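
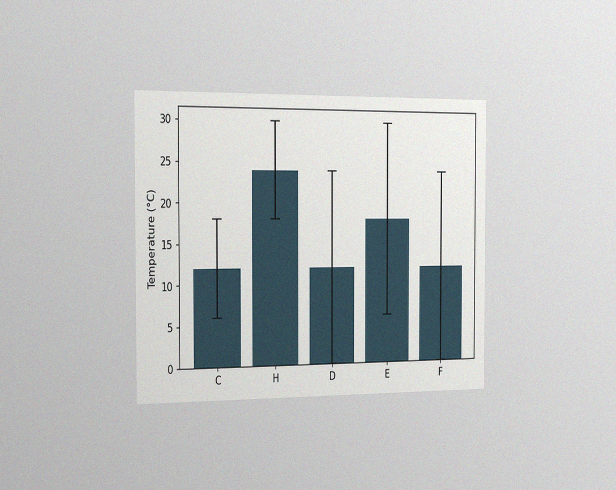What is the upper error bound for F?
24°C

The chart is viewed slightly from the left, with some photo noise. The F bar's upper whisker reaches 24°C.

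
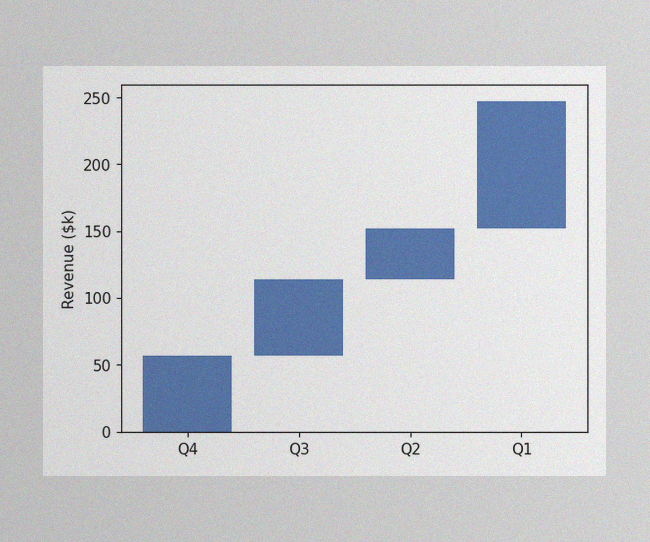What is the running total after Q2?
The image has some photo noise and uneven lighting. After Q2 the running total reaches $152k.

$152k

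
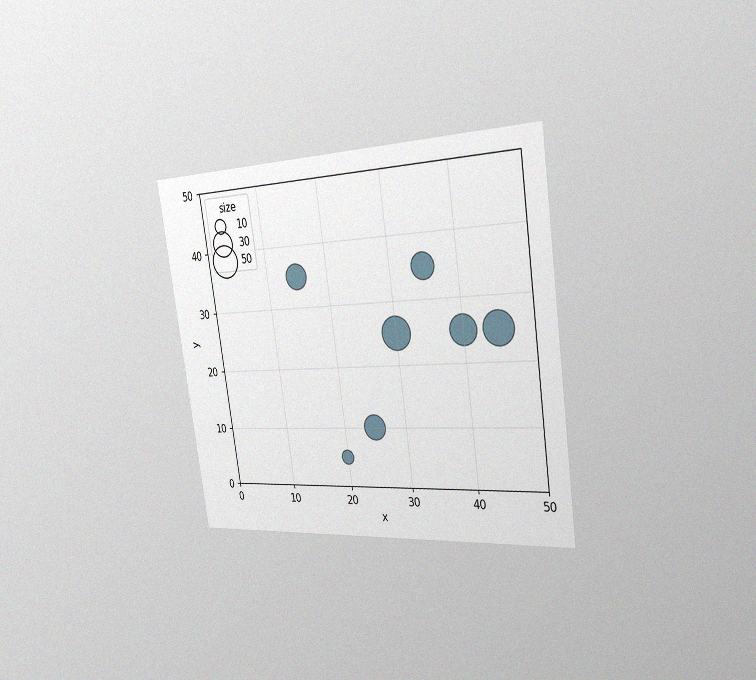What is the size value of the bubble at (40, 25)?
The chart is tilted about 8° counter-clockwise and viewed slightly from the right, with some photo noise. Matching the bubble at (40, 25) against the size legend gives 40.

40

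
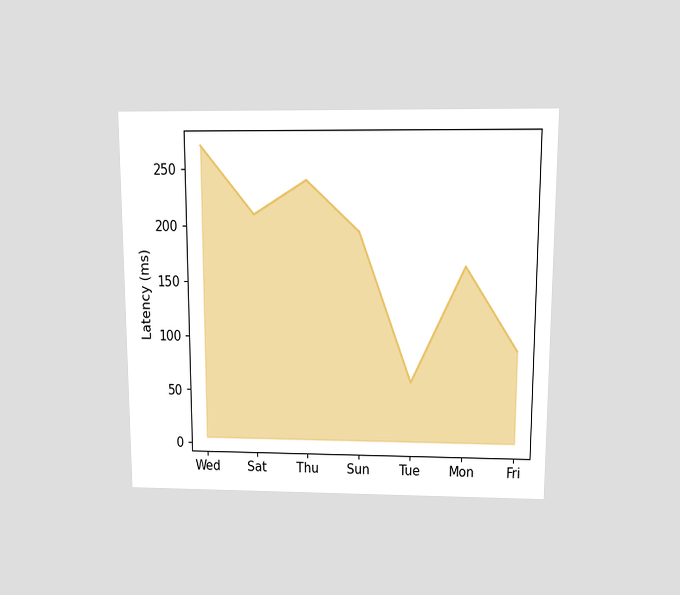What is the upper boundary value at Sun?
195ms

The chart is viewed slightly from above. At Sun the upper boundary is at 195ms.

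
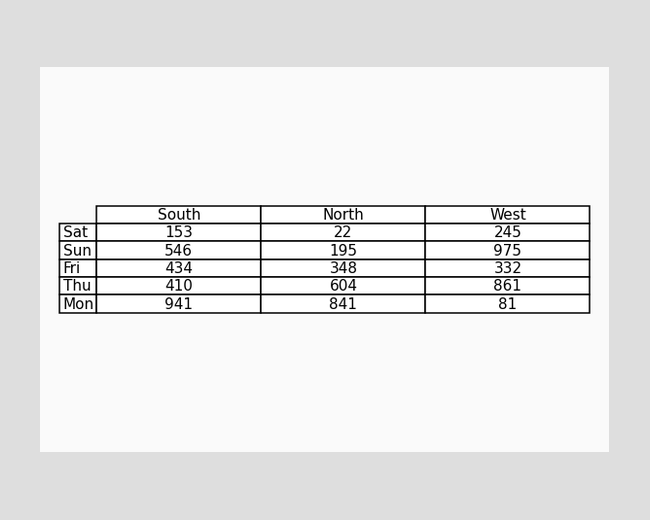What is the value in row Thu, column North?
The (Thu, North) cell reads 604.

604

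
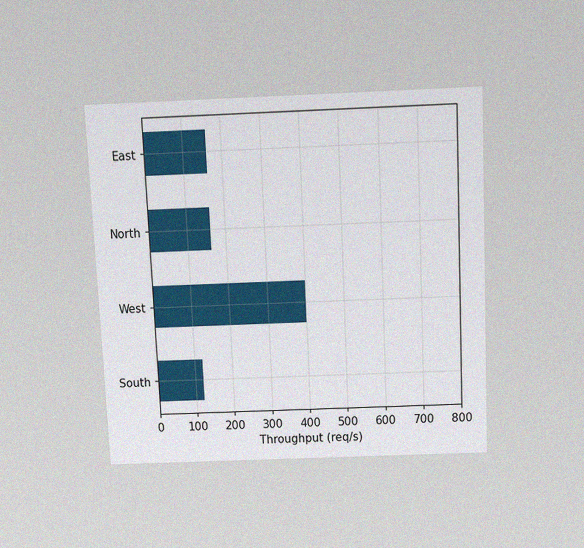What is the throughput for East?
The chart is tilted about 3° counter-clockwise and viewed slightly from above, with some photo noise. Reading along the chart's x-axis, the East bar reaches 160req/s.

160req/s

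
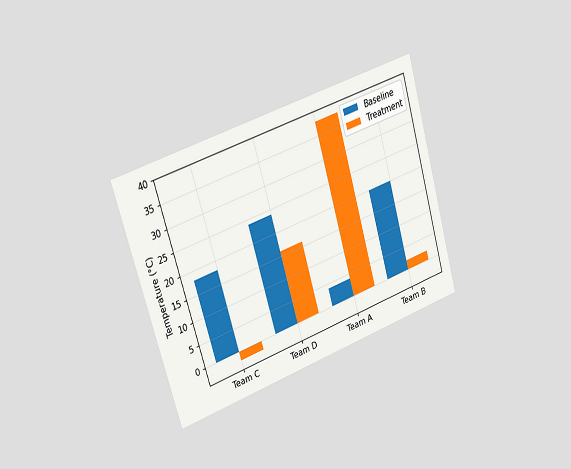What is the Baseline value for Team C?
The chart is tilted about 17° counter-clockwise and viewed slightly from the left. The Baseline bar at Team C reaches 18°C on the y-axis.

18°C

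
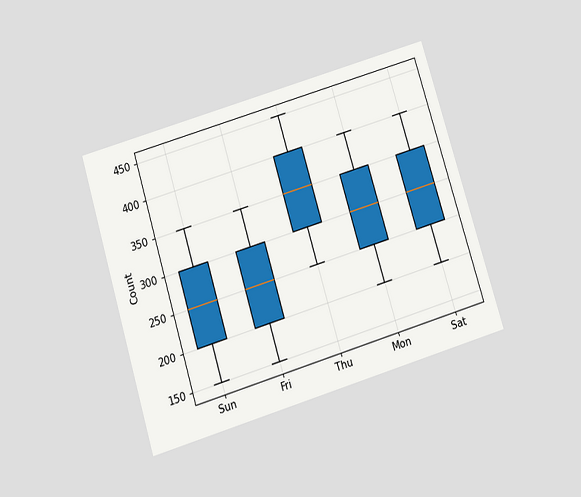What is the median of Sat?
The chart is tilted about 17° counter-clockwise and viewed slightly from below. The median line in the Sat box sits at 300.

300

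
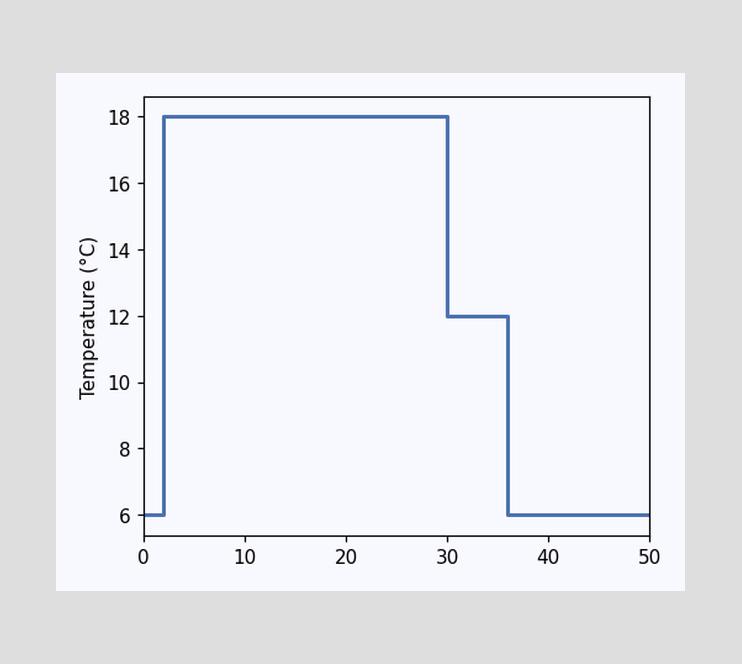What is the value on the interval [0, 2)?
6°C

On [0, 2) the step sits at 6°C.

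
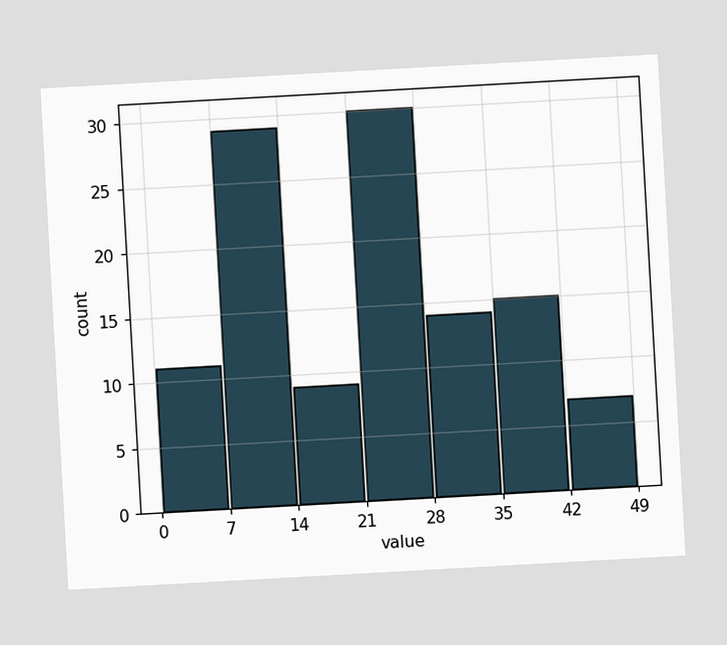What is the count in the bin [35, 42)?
15

The chart is tilted about 3° counter-clockwise. The [35, 42) bin has height 15.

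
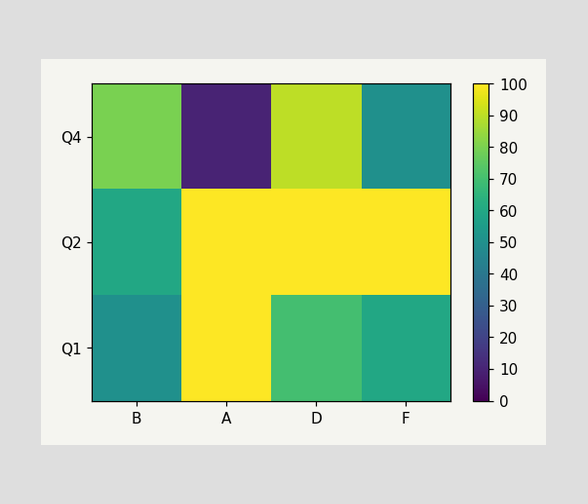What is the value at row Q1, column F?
60

Matching cell (Q1, F) against the colorbar gives 60.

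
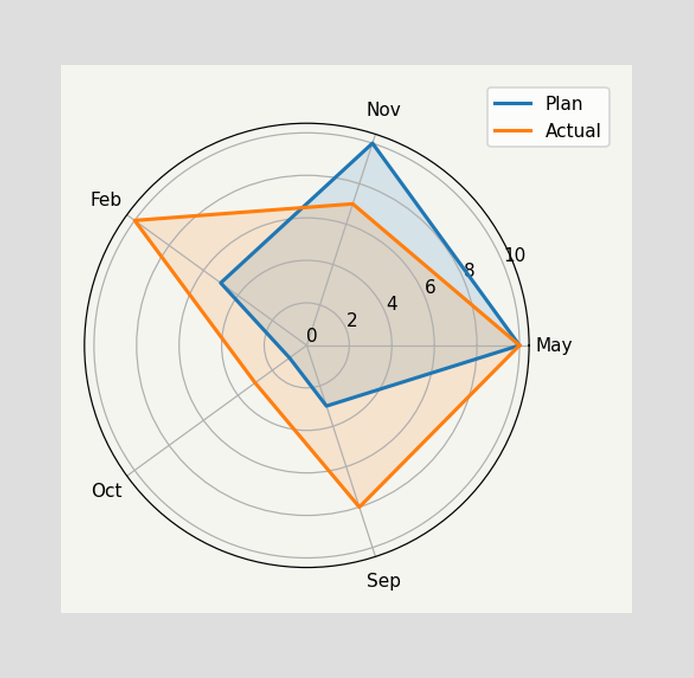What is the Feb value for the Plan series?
On the Feb axis, Plan reaches 5.

5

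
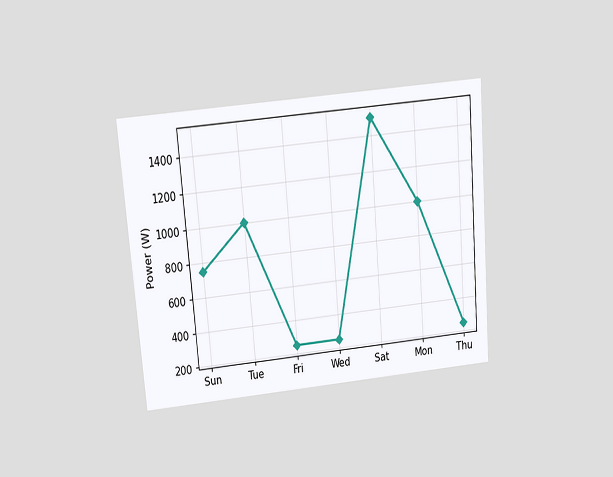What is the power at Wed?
The chart is tilted about 5° counter-clockwise and viewed slightly from above. At Wed, the line is at 250W.

250W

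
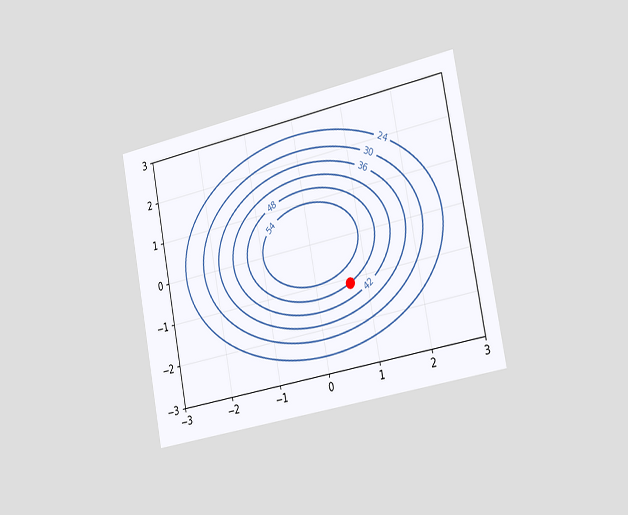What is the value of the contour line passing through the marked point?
48

The chart is tilted about 11° counter-clockwise and viewed slightly from the right. The marked point sits on the contour labelled 48.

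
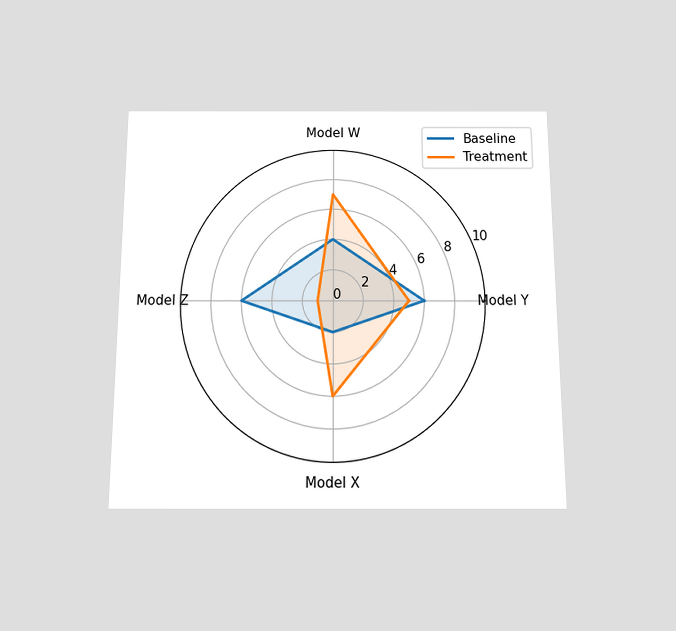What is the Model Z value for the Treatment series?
The chart is viewed slightly from below. On the Model Z axis, Treatment reaches 1.

1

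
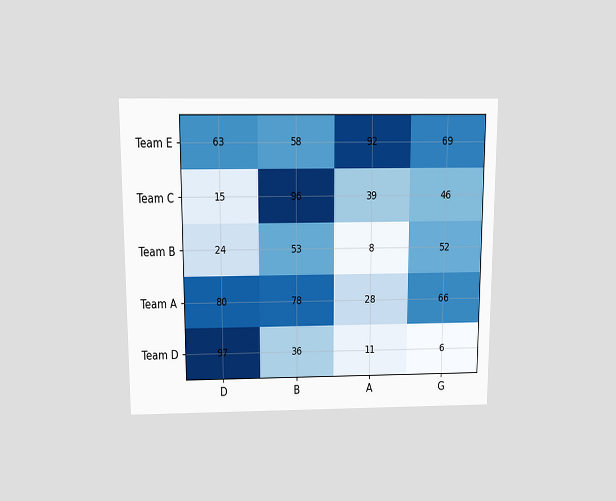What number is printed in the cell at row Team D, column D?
The chart is viewed slightly from above. The (Team D, D) cell reads 97.

97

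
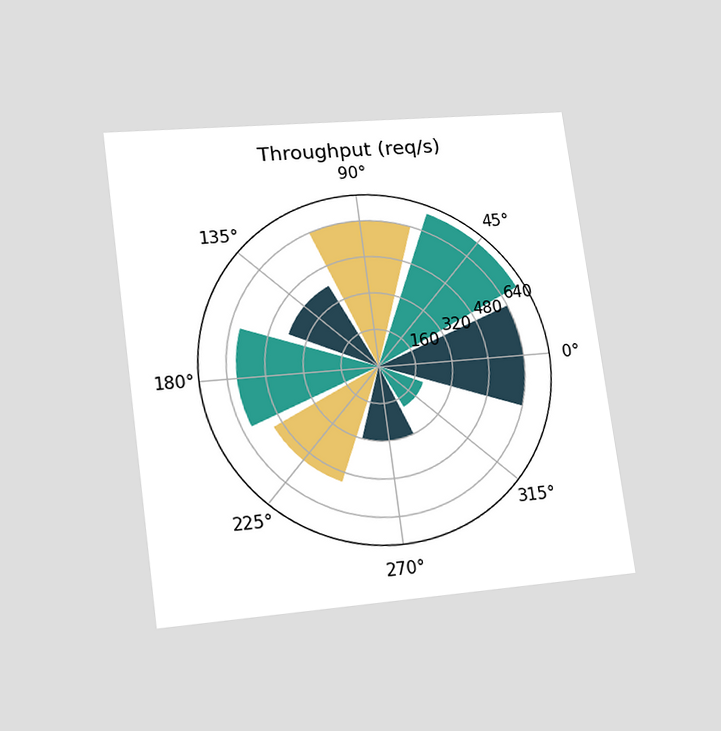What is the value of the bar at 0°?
The chart is tilted about 8° counter-clockwise and viewed at a slight angle. The bar at 0° reaches 640req/s on the radial axis.

640req/s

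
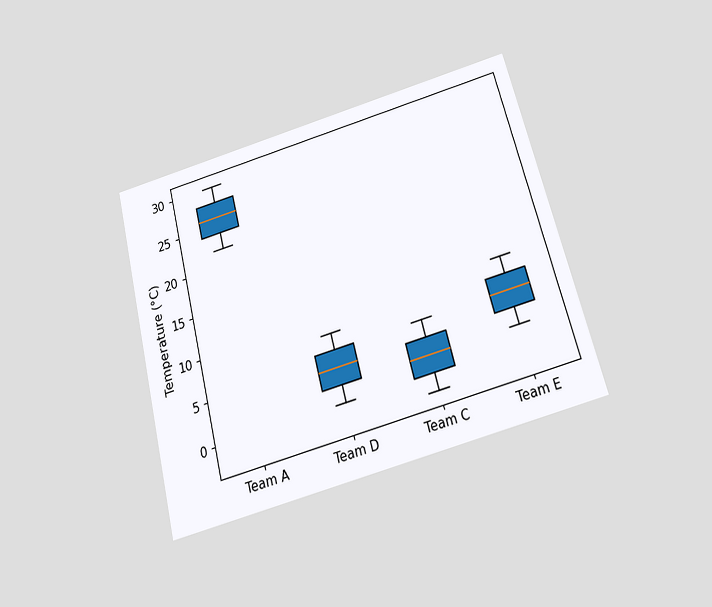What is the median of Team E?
6°C

The chart is tilted about 14° counter-clockwise and viewed slightly from below. The median line in the Team E box sits at 6°C.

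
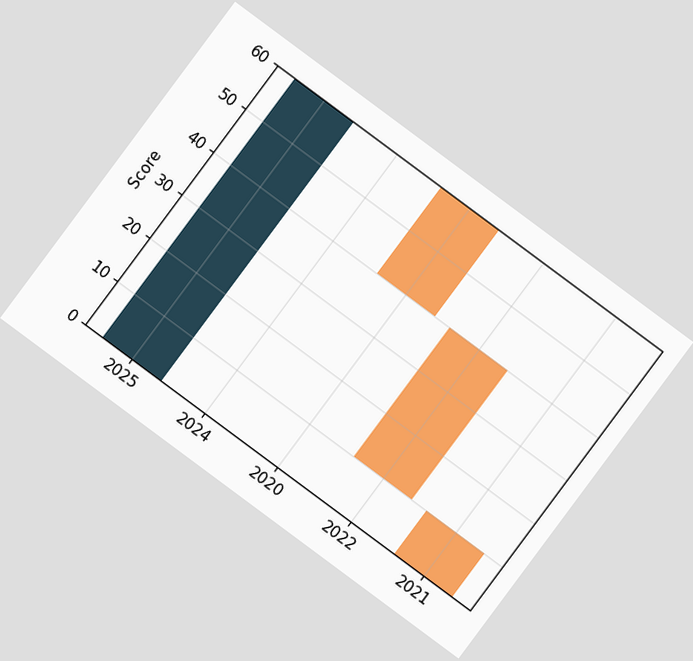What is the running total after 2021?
0

The chart is tilted about 37° clockwise. After 2021 the running total reaches 0.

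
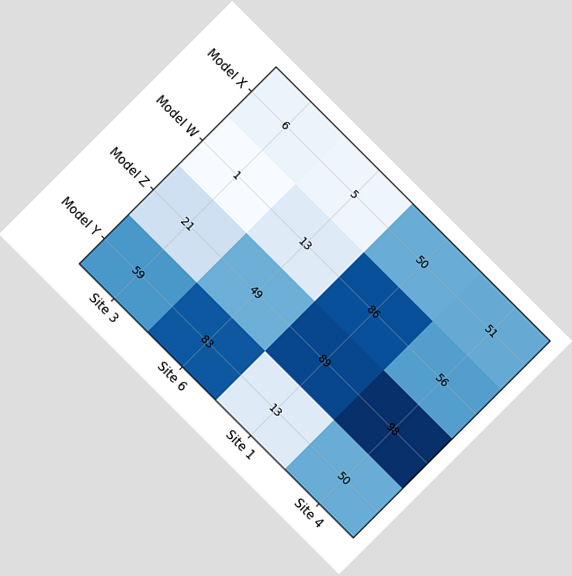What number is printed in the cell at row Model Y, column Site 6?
The chart is tilted about 45° clockwise. The (Model Y, Site 6) cell reads 83.

83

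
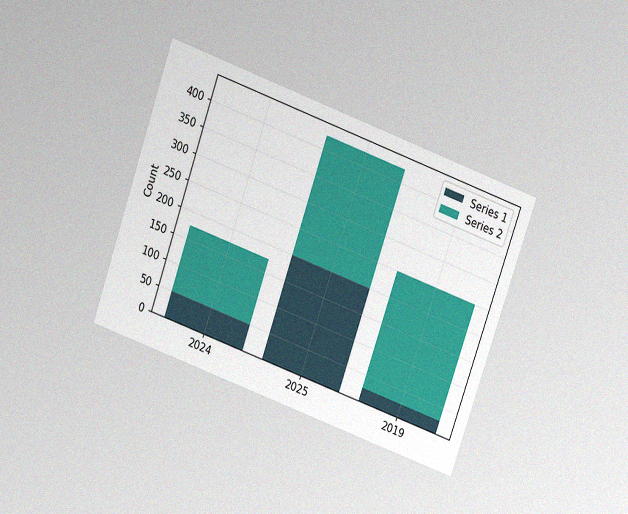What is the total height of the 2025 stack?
425

The chart is tilted about 20° clockwise and viewed slightly from above, with some photo noise. The 2025 stack's top reaches 425 on the y-axis.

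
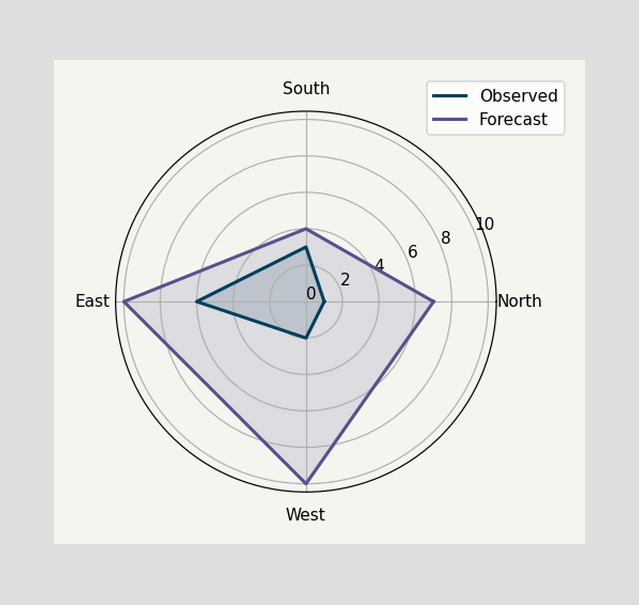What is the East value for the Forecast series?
On the East axis, Forecast reaches 10.

10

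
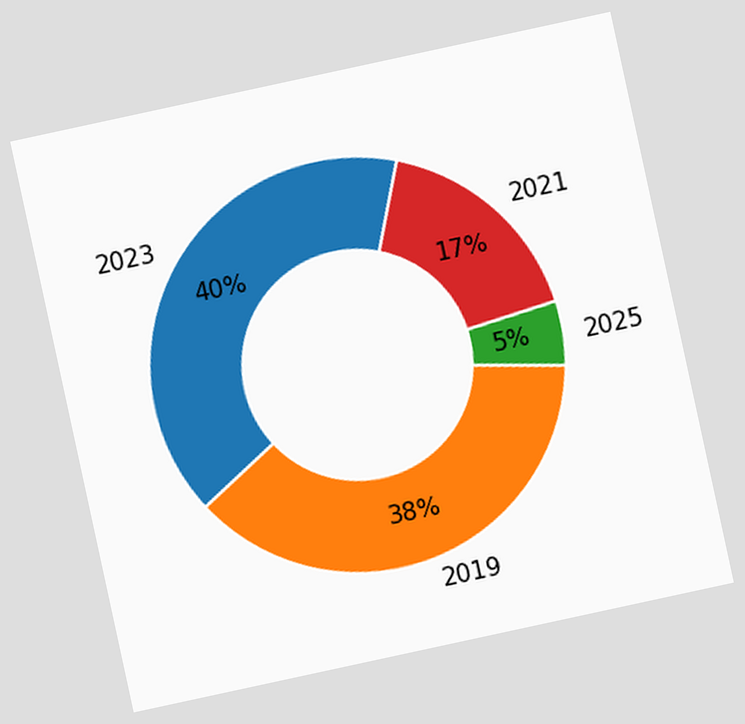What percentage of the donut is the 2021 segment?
17%

The chart is tilted about 12° counter-clockwise. The 2021 segment takes up 17% of the ring.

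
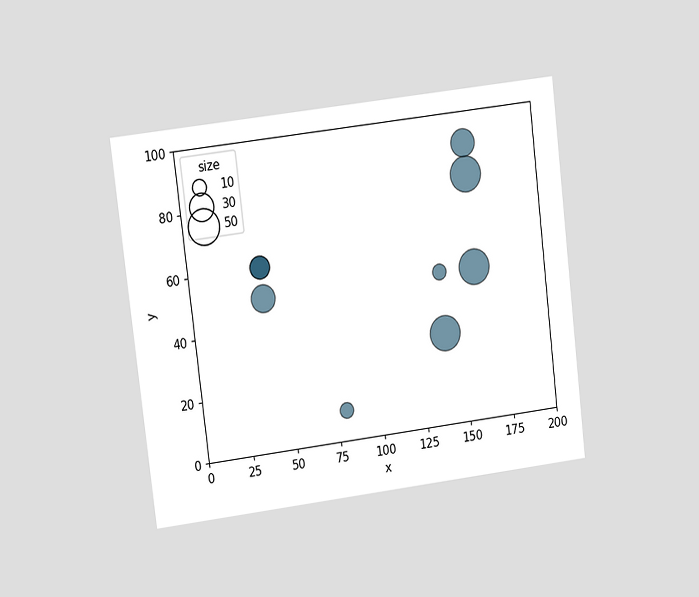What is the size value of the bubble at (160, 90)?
The chart is tilted about 7° counter-clockwise and viewed at a slight angle. Matching the bubble at (160, 90) against the size legend gives 30.

30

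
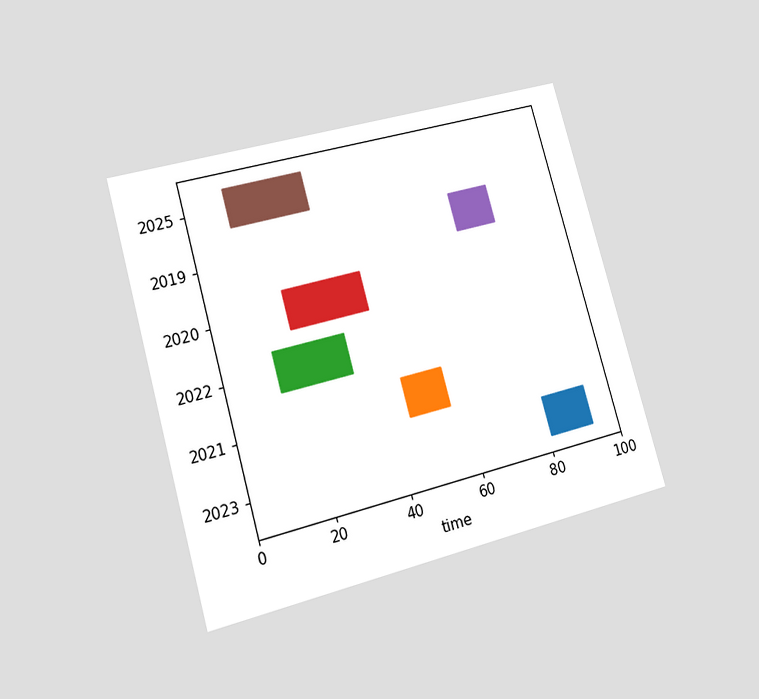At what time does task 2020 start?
The chart is tilted about 16° counter-clockwise and viewed at a slight angle. The 2020 bar begins at t=20.

20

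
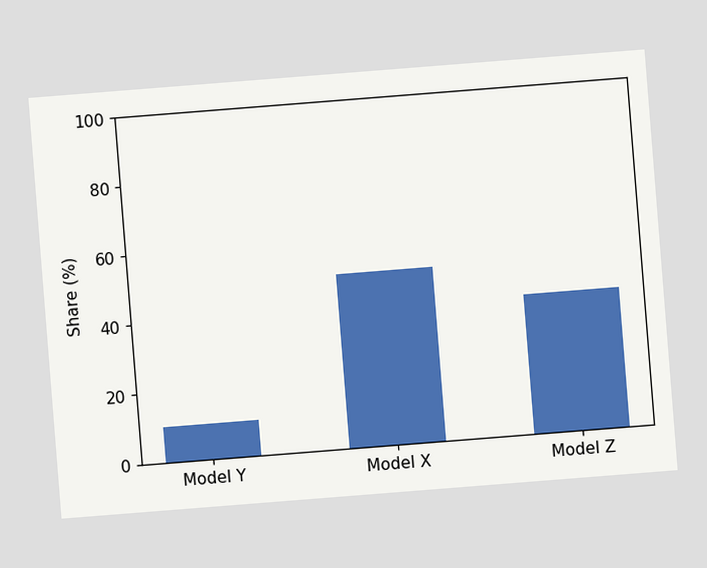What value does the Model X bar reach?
50%

The chart is tilted about 5° counter-clockwise. Reading along the chart's y-axis, the Model X bar reaches 50%.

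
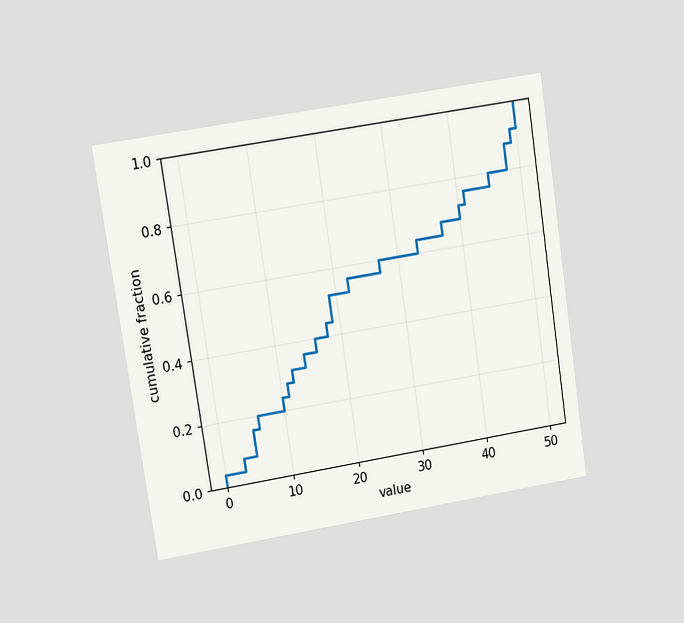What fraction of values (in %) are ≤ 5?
16%

The chart is tilted about 9° counter-clockwise and viewed at a slight angle. At x=5 the ECDF step is at 16%.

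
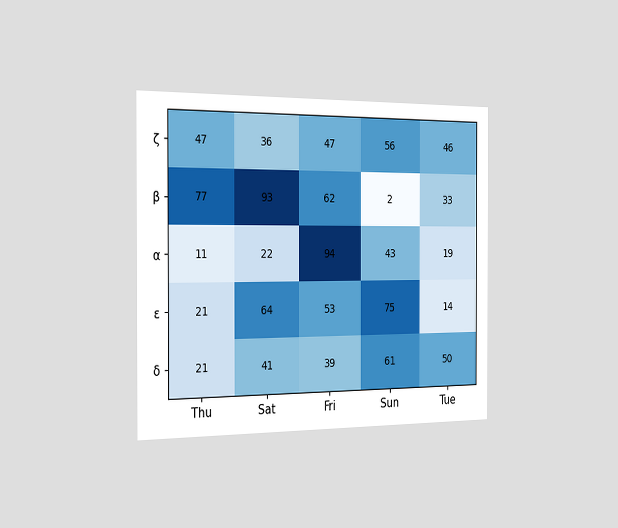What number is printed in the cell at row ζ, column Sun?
The chart is viewed slightly from the left. The (ζ, Sun) cell reads 56.

56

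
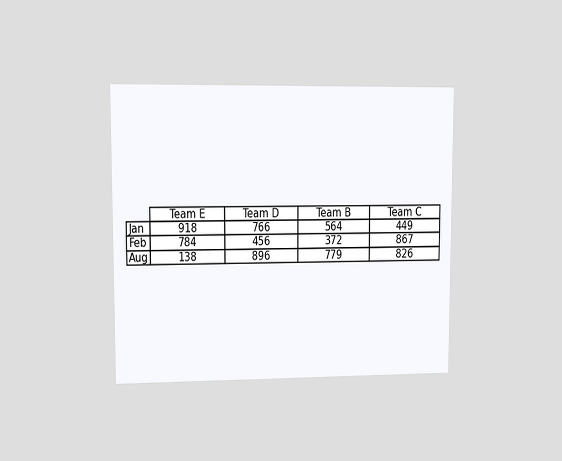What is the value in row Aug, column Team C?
The chart is viewed at a slight angle. The (Aug, Team C) cell reads 826.

826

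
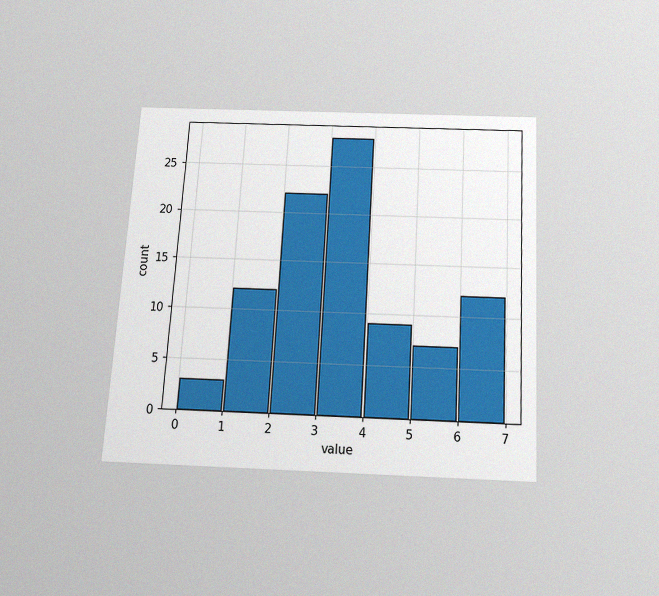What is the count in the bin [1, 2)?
12

The chart is tilted about 3° clockwise and viewed slightly from below, with some photo noise. The [1, 2) bin has height 12.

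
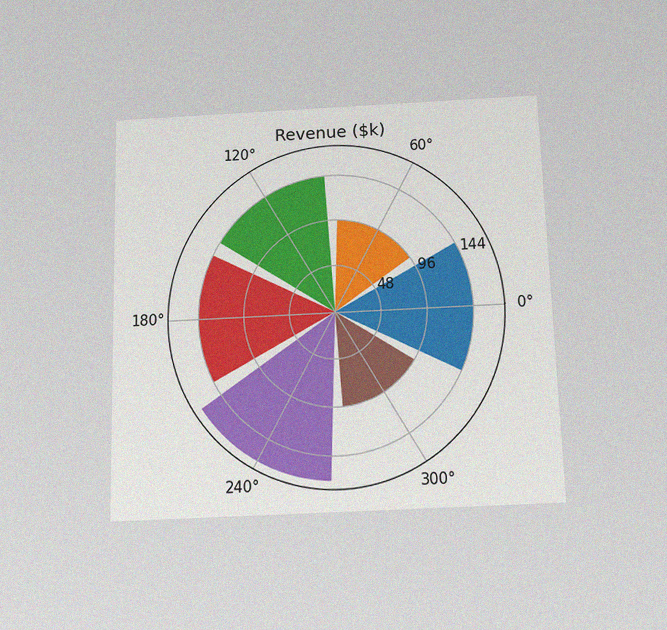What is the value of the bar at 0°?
$144k

The chart is viewed slightly from below, with some photo noise. The bar at 0° reaches $144k on the radial axis.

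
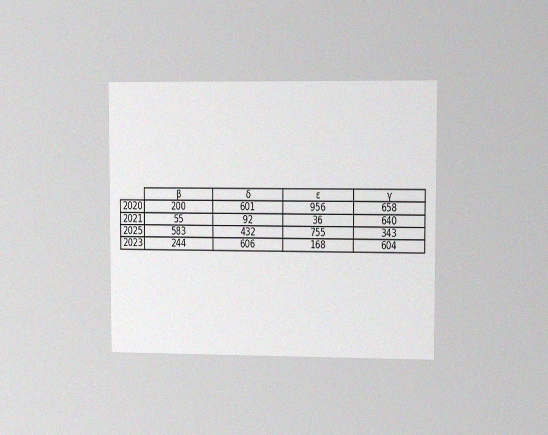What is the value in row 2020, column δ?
601

The chart is viewed slightly from the right, with some photo noise. The (2020, δ) cell reads 601.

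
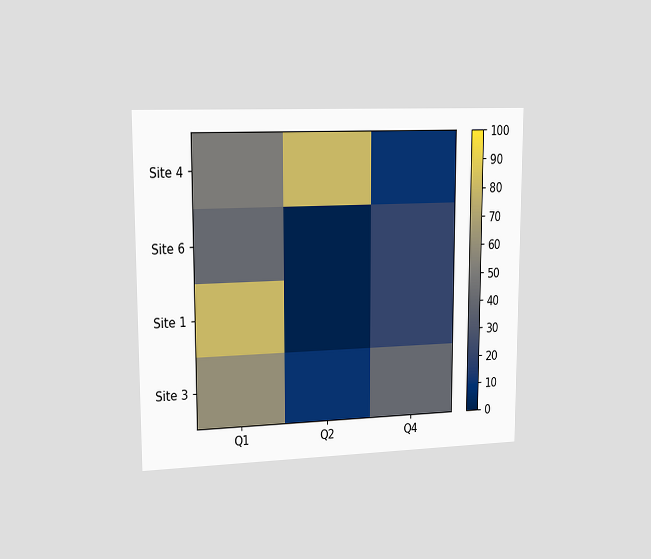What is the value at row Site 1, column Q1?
80

The chart is viewed slightly from the left. Matching cell (Site 1, Q1) against the colorbar gives 80.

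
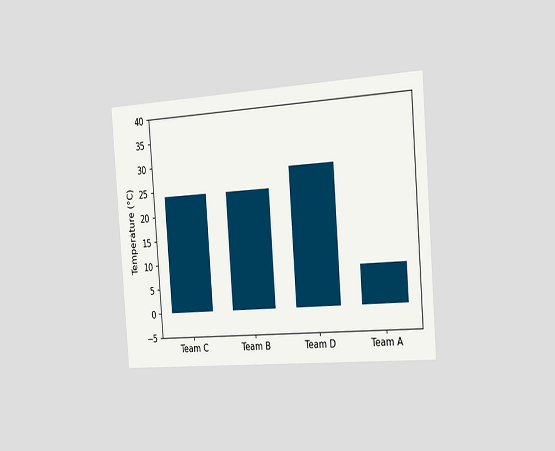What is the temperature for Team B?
The chart is tilted about 4° counter-clockwise and viewed slightly from the right. Reading along the chart's y-axis, the Team B bar reaches 24°C.

24°C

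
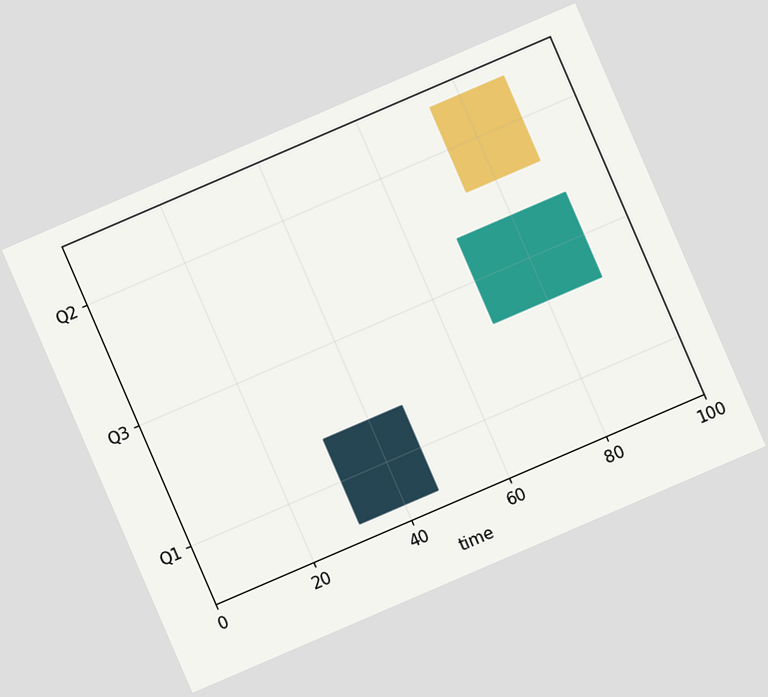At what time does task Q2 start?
74

The chart is tilted about 23° counter-clockwise. The Q2 bar begins at t=74.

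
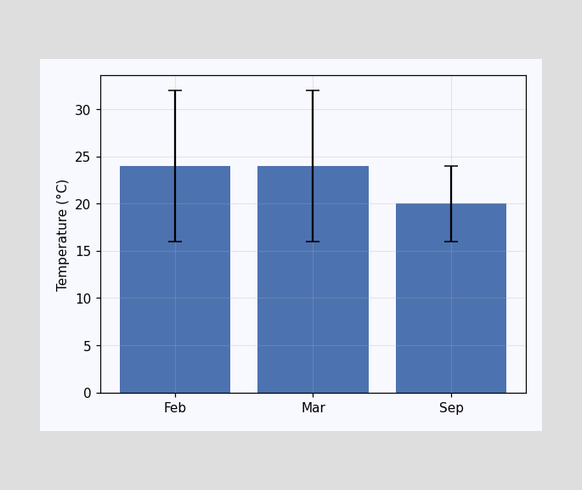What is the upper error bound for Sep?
24°C

The Sep bar's upper whisker reaches 24°C.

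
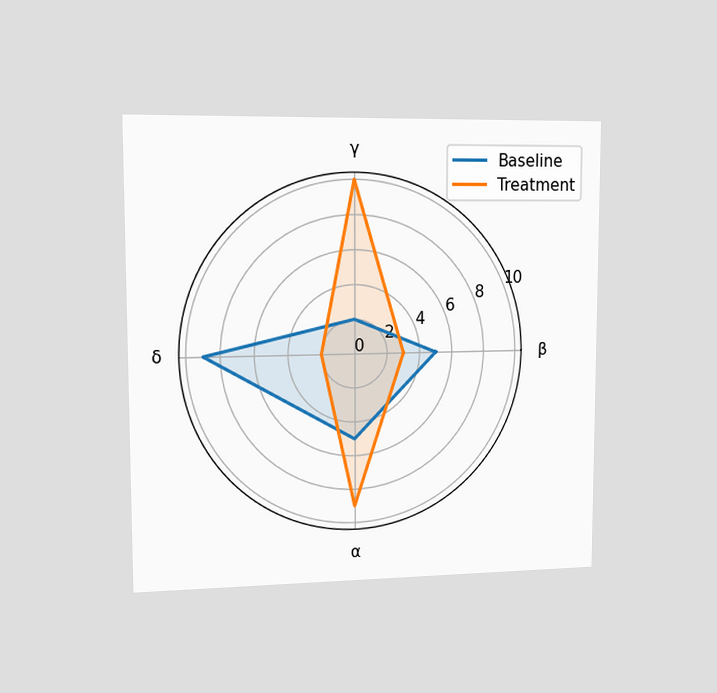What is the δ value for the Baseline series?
The chart is viewed slightly from the left. On the δ axis, Baseline reaches 9.

9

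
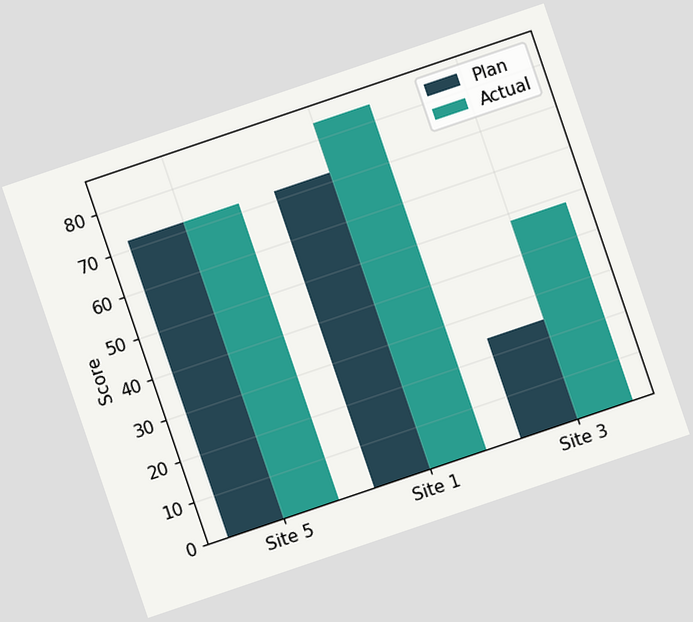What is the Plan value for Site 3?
24

The chart is tilted about 19° counter-clockwise. The Plan bar at Site 3 reaches 24 on the y-axis.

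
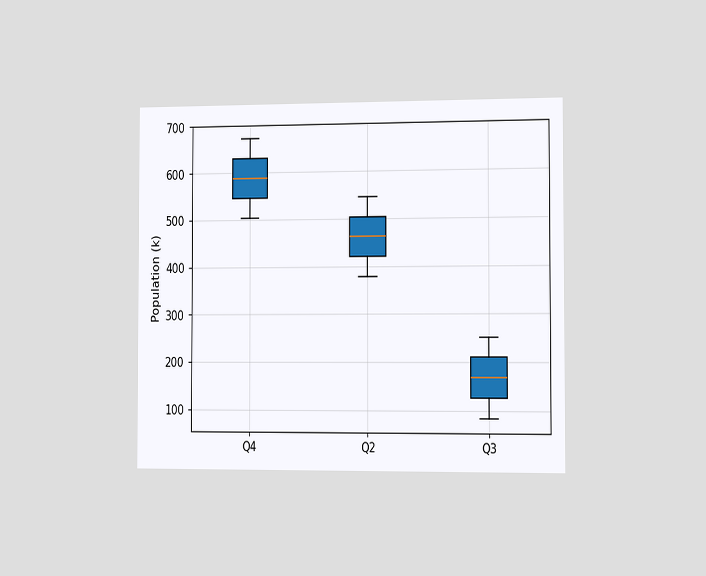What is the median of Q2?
462k

The chart is viewed slightly from the right. The median line in the Q2 box sits at 462k.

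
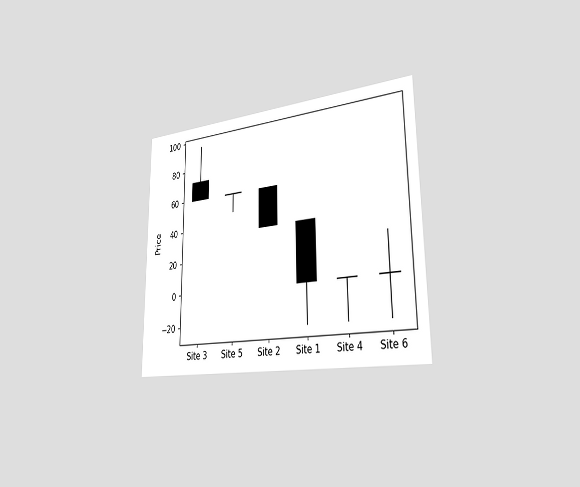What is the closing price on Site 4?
The chart is viewed slightly from the right. The Site 4 candle closes at 0.

0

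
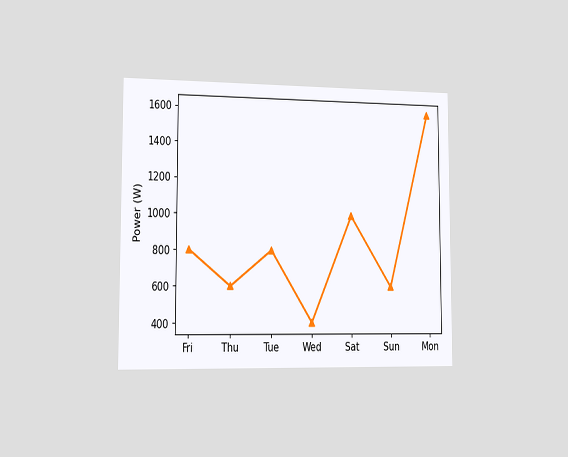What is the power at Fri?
800W

The chart is viewed slightly from the left. At Fri, the line is at 800W.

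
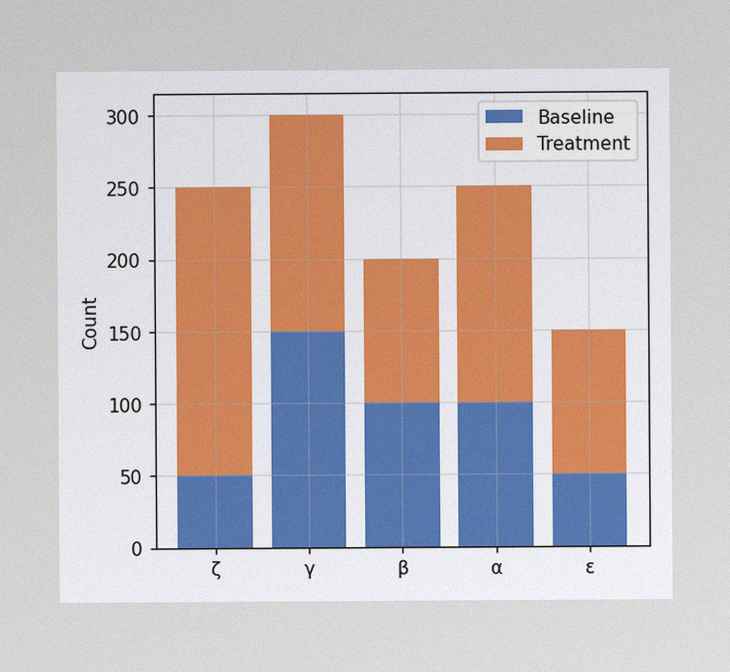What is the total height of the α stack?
250

The image has some photo noise and uneven lighting. The α stack's top reaches 250 on the y-axis.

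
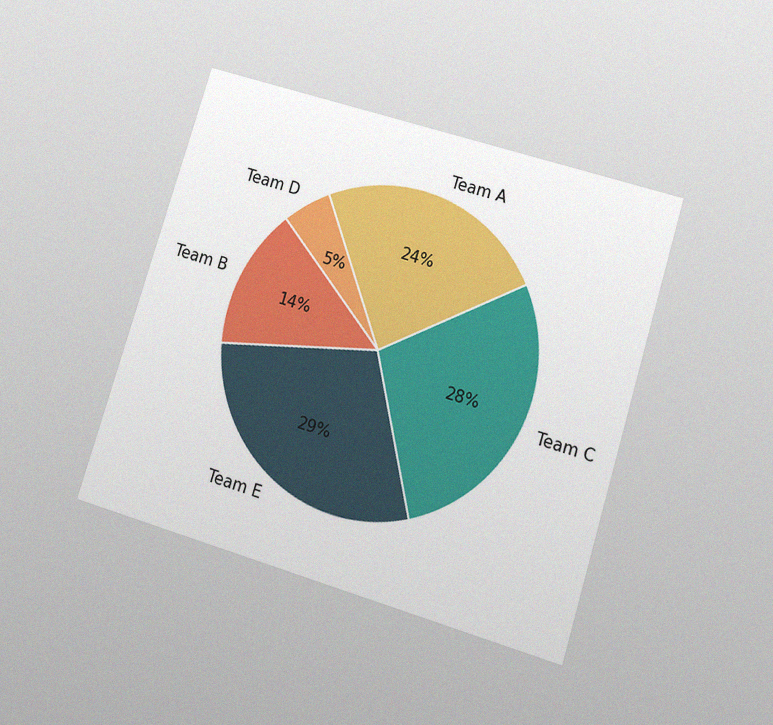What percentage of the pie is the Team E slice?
The chart is tilted about 17° clockwise and viewed at a slight angle, with some photo noise. The Team E slice takes up 29% of the pie.

29%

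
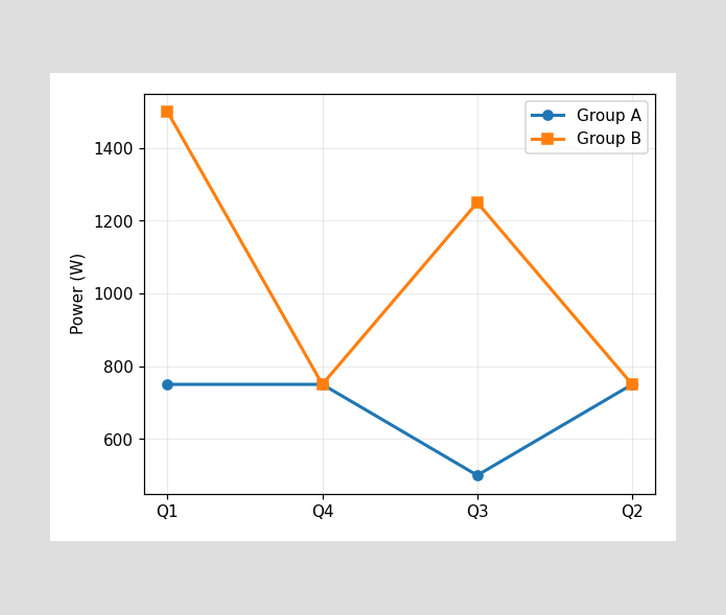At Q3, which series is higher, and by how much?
At Q3, Group B sits above the other line by 750W.

Group B, by 750W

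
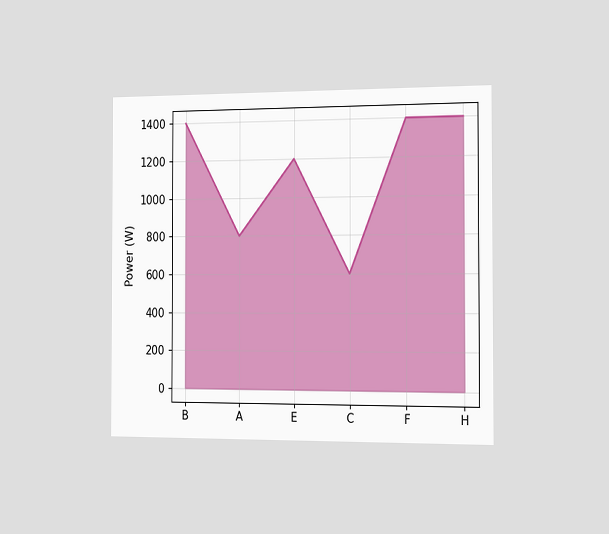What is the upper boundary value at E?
The chart is viewed slightly from the right. At E the upper boundary is at 1200W.

1200W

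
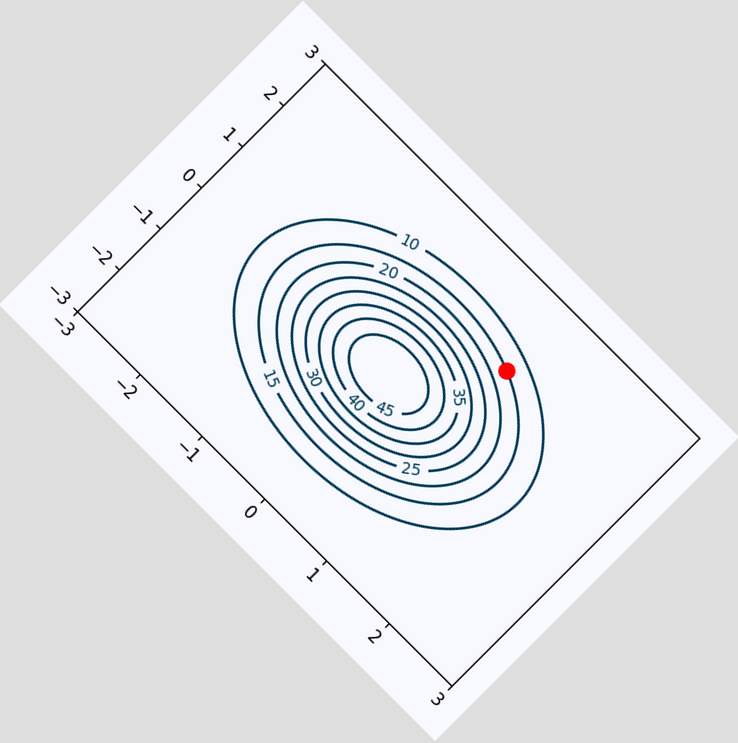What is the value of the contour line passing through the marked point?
The chart is tilted about 45° clockwise. The marked point sits on the contour labelled 15.

15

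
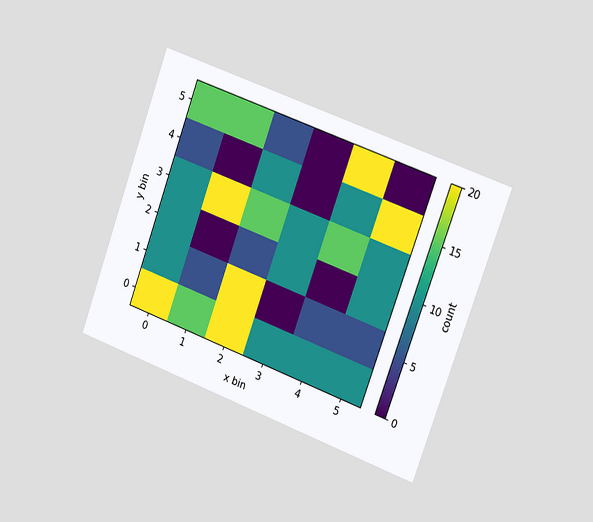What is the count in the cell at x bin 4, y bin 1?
5

The chart is tilted about 20° clockwise and viewed slightly from the right. Matching the cell (4, 1) against the colorbar gives 5.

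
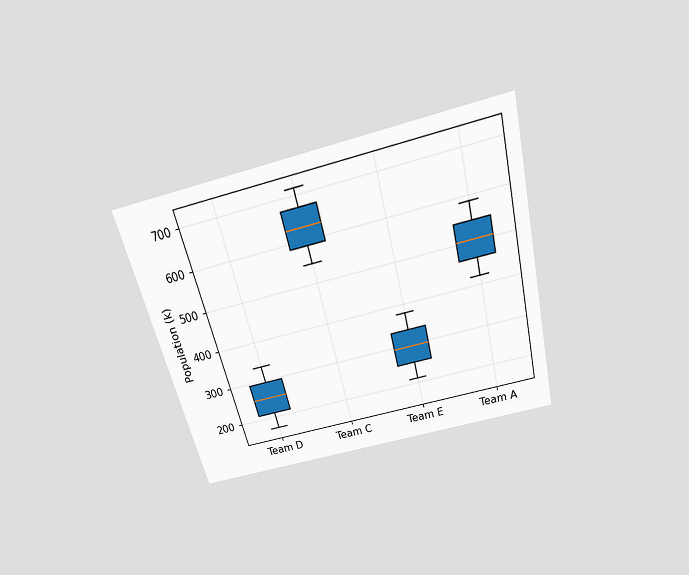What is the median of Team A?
The chart is tilted about 14° counter-clockwise and viewed slightly from above. The median line in the Team A box sits at 504k.

504k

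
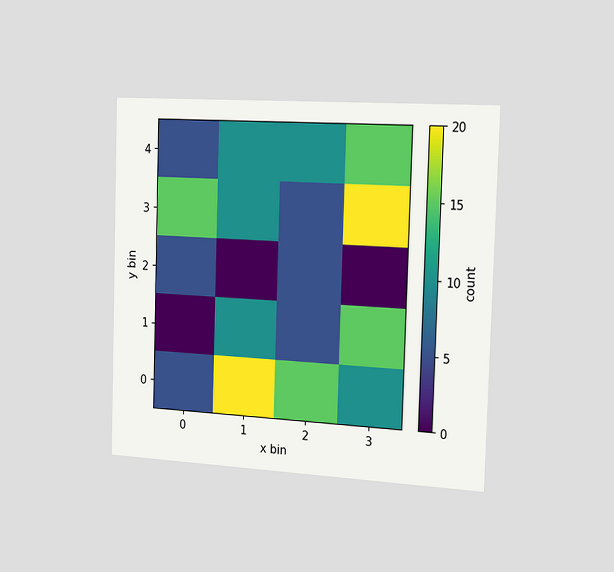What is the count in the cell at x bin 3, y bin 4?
The chart is viewed slightly from the right. Matching the cell (3, 4) against the colorbar gives 15.

15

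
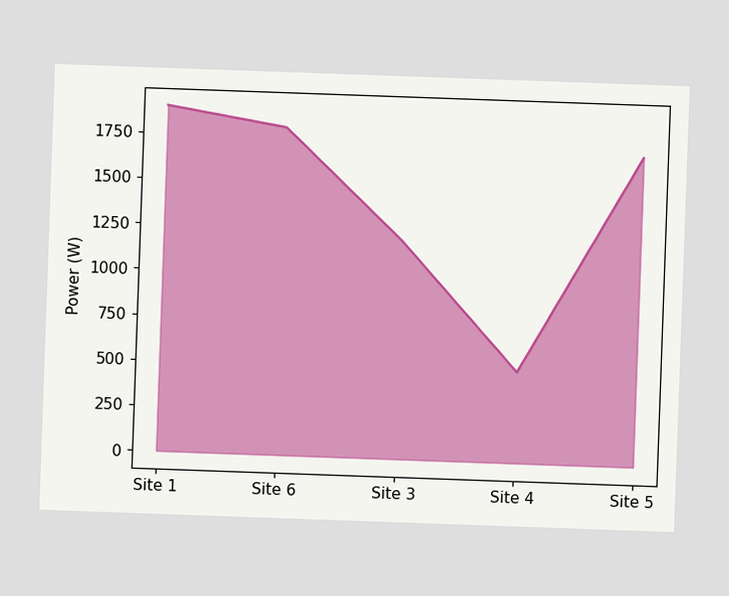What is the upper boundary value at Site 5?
The chart is tilted about 2° clockwise. At Site 5 the upper boundary is at 1700W.

1700W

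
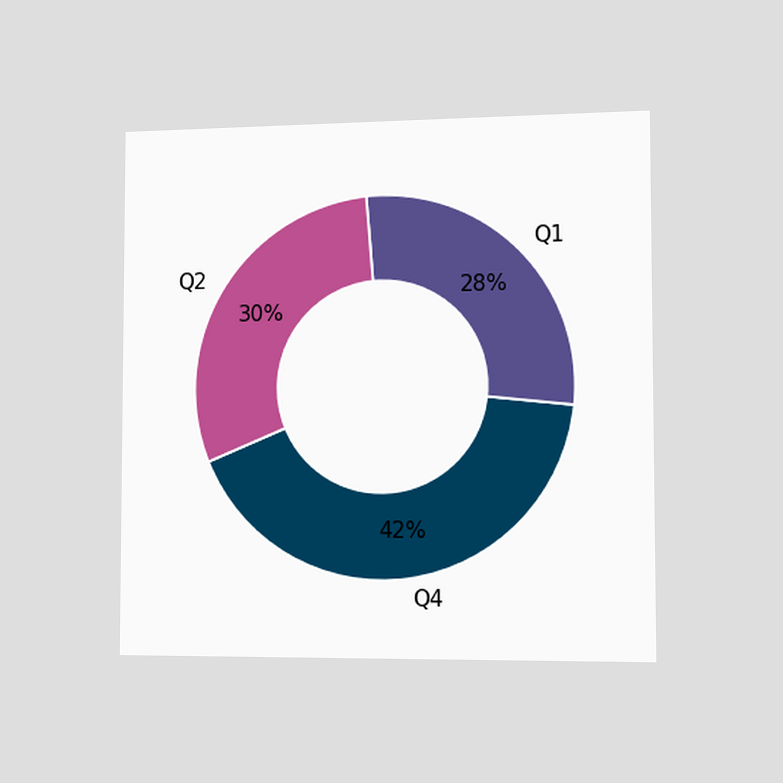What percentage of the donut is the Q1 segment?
28%

The chart is viewed slightly from the right. The Q1 segment takes up 28% of the ring.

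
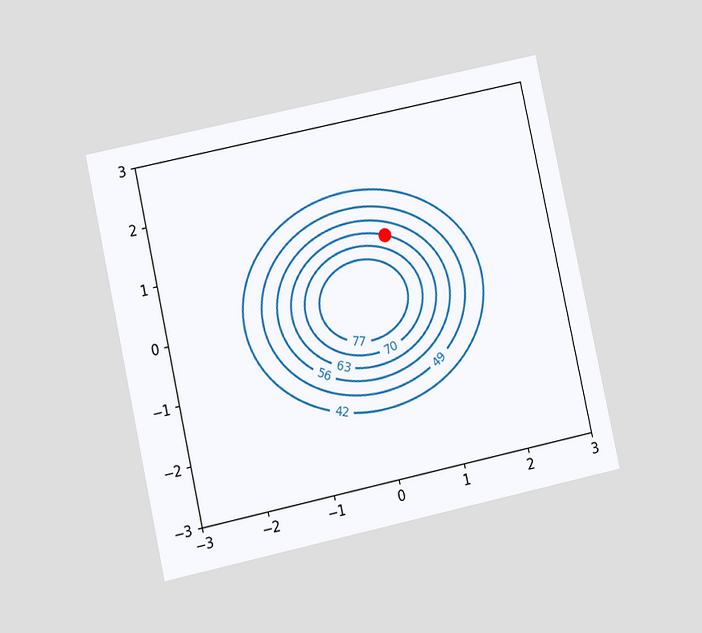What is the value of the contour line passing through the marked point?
63

The chart is tilted about 12° counter-clockwise and viewed at a slight angle. The marked point sits on the contour labelled 63.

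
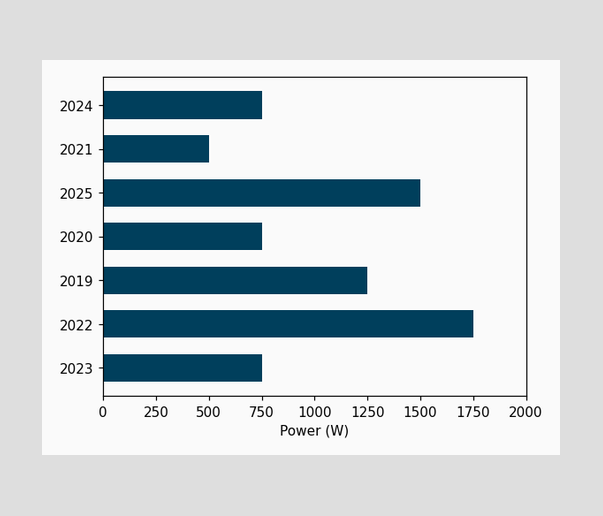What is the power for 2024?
750W

Reading along the chart's x-axis, the 2024 bar reaches 750W.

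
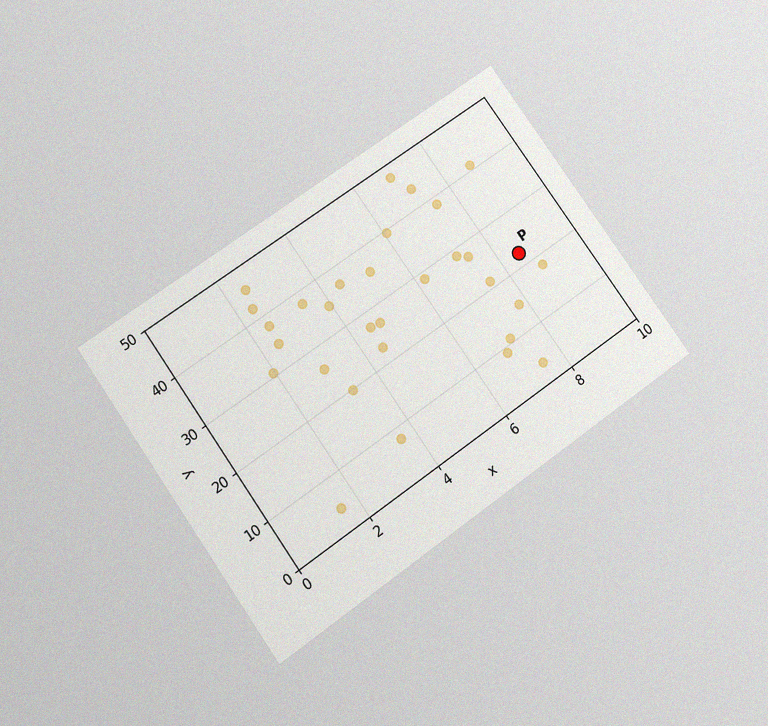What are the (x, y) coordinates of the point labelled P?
(8.5, 22.5)

The chart is tilted about 35° counter-clockwise and viewed slightly from below, with some photo noise. Following the gridlines from P to each axis, P sits at (8.5, 22.5).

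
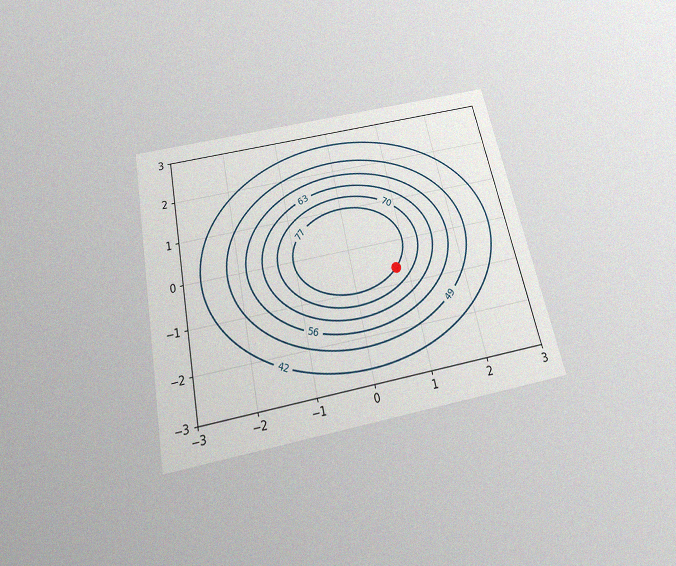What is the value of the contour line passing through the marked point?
77

The chart is tilted about 12° counter-clockwise and viewed slightly from below, with some photo noise. The marked point sits on the contour labelled 77.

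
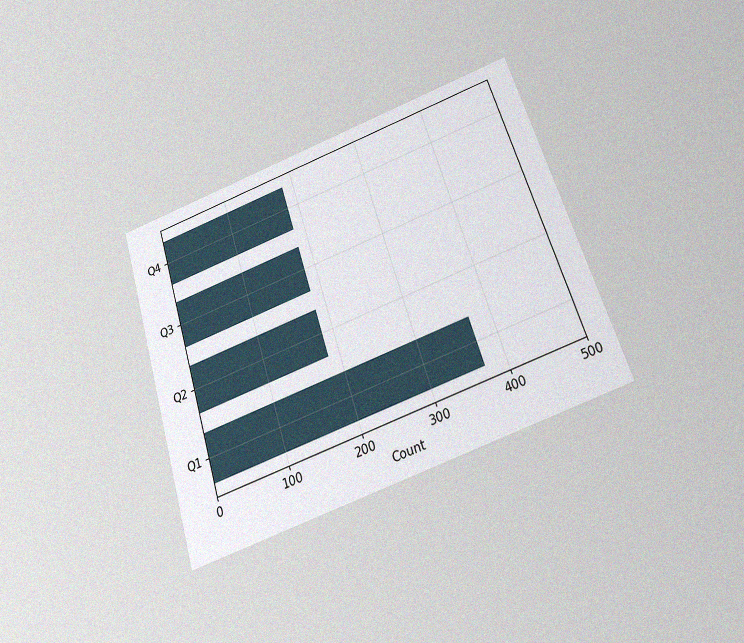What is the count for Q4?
The chart is tilted about 18° counter-clockwise and viewed slightly from below, with some photo noise. Reading along the chart's x-axis, the Q4 bar reaches 186.

186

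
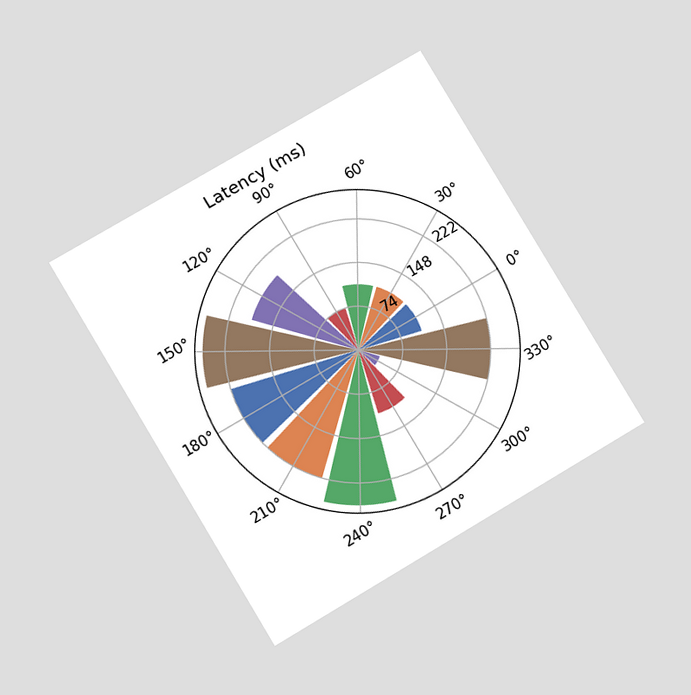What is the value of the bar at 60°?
The chart is tilted about 31° counter-clockwise and viewed at a slight angle. The bar at 60° reaches 111ms on the radial axis.

111ms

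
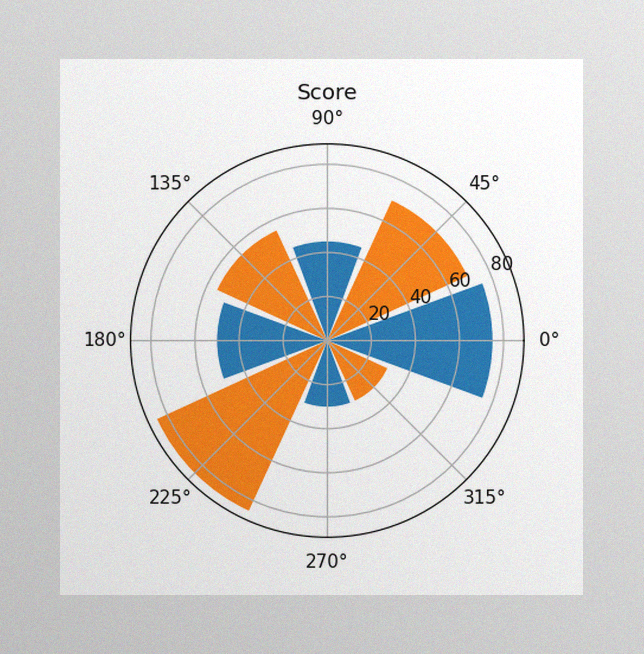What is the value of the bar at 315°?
30

The image has some photo noise and uneven lighting. The bar at 315° reaches 30 on the radial axis.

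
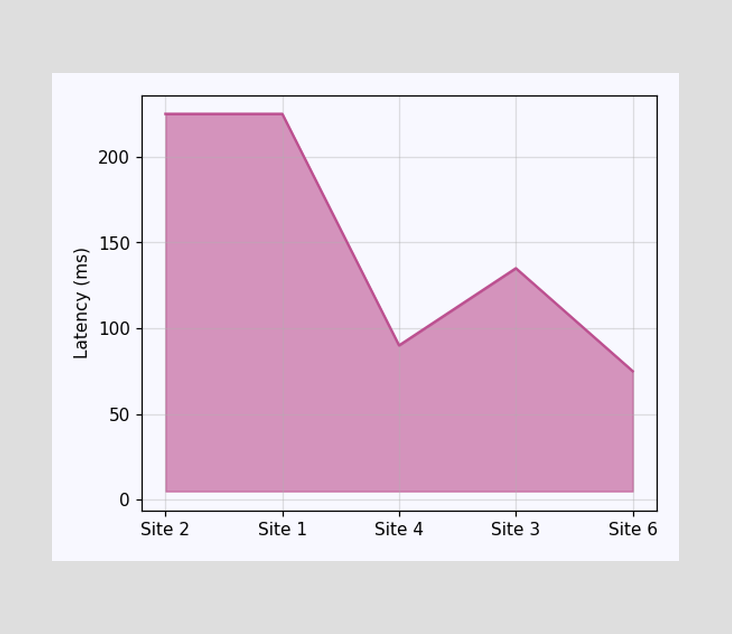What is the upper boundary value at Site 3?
At Site 3 the upper boundary is at 135ms.

135ms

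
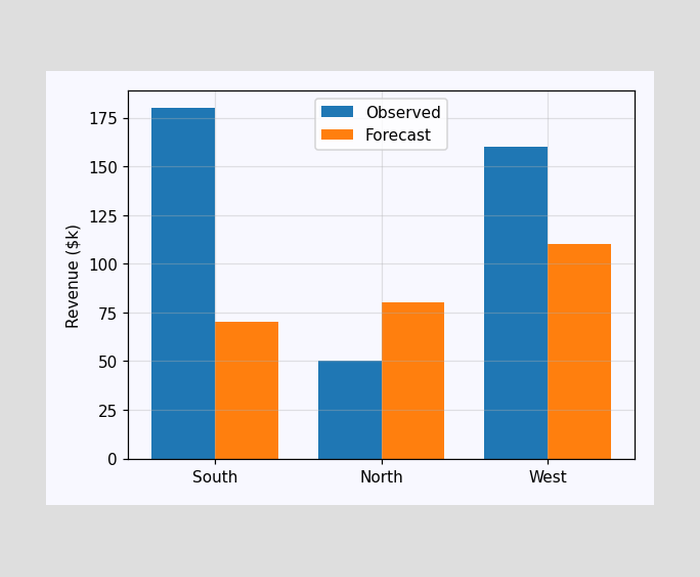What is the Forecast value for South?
The Forecast bar at South reaches $70k on the y-axis.

$70k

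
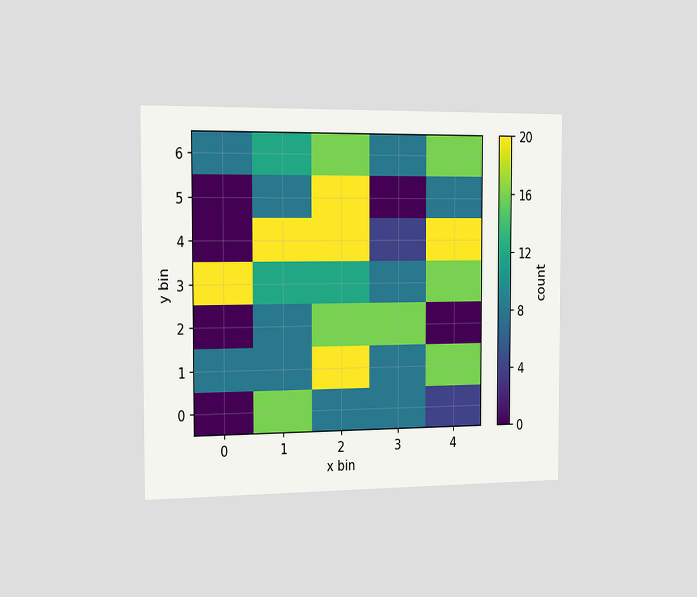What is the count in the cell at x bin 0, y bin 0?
0

The chart is viewed slightly from the left. Matching the cell (0, 0) against the colorbar gives 0.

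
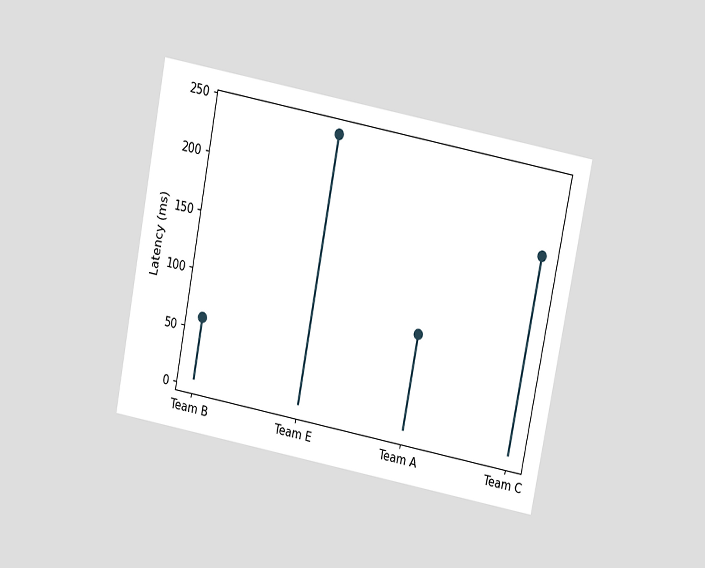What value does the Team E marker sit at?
240ms

The chart is tilted about 11° clockwise and viewed slightly from above. The Team E marker sits at 240ms.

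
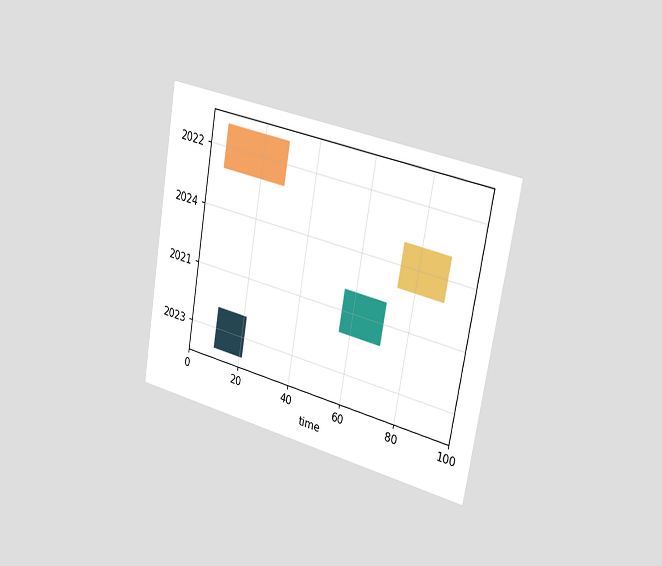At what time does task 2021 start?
56

The chart is tilted about 10° clockwise and viewed slightly from the right. The 2021 bar begins at t=56.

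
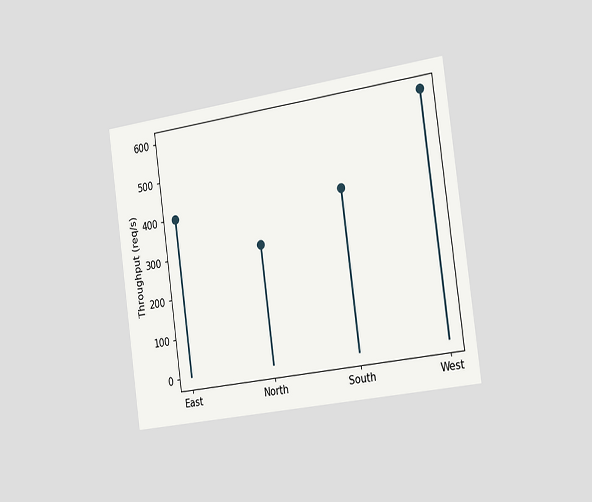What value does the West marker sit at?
600req/s

The chart is tilted about 8° counter-clockwise and viewed slightly from the right. The West marker sits at 600req/s.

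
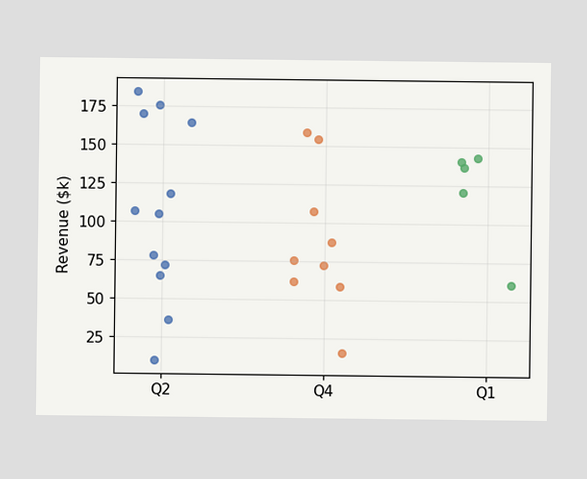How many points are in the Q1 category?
5

Counting the markers in the Q1 column gives 5.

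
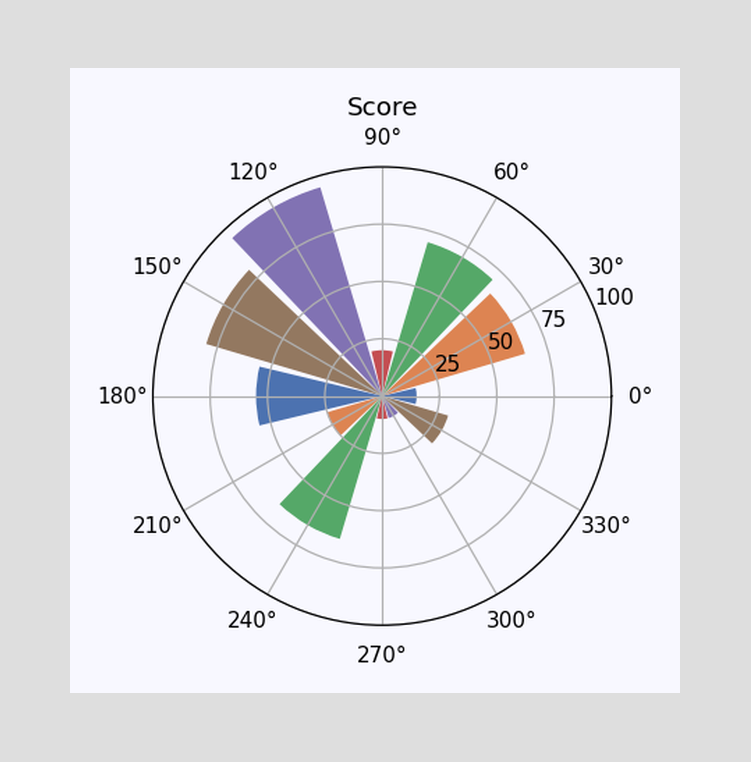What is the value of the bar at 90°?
The bar at 90° reaches 20 on the radial axis.

20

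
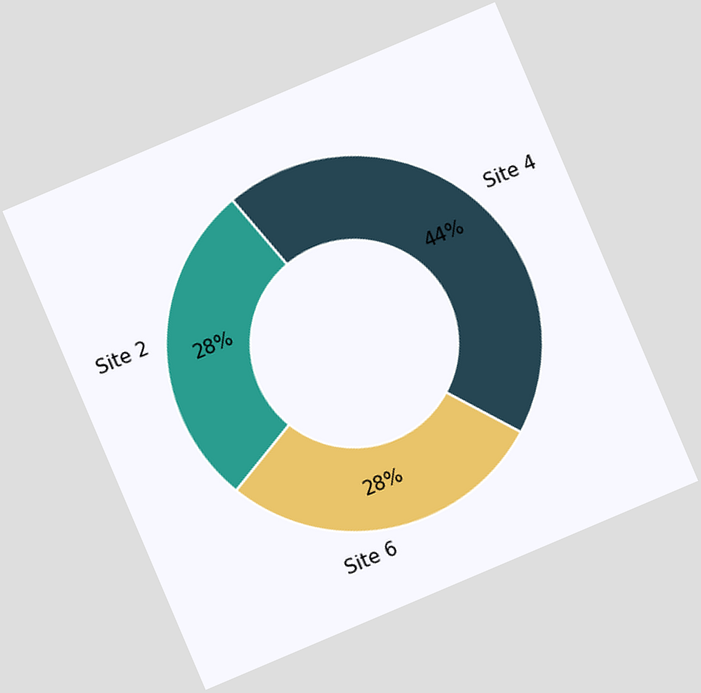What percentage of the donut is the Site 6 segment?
28%

The chart is tilted about 23° counter-clockwise. The Site 6 segment takes up 28% of the ring.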